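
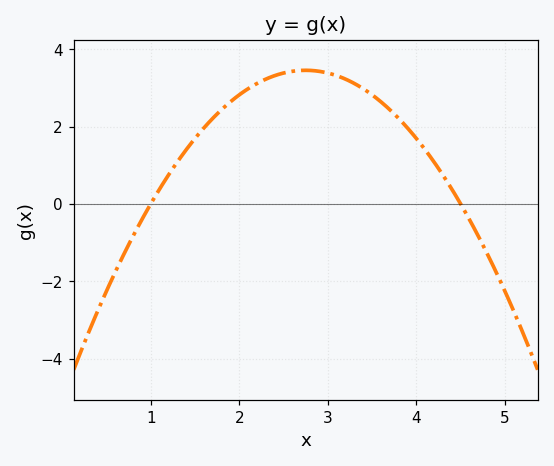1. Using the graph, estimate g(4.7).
-0.836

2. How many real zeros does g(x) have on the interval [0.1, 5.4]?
2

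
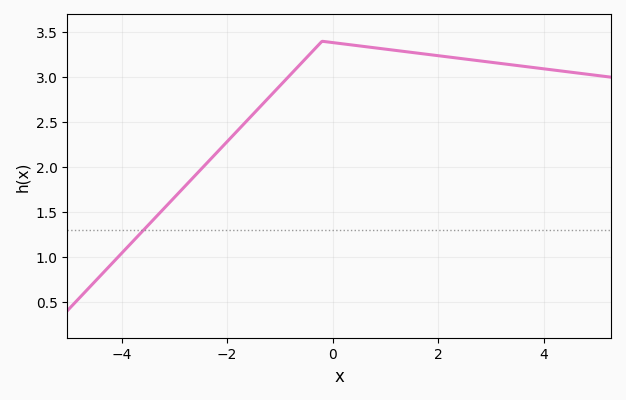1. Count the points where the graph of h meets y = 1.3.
1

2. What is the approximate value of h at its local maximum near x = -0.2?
3.4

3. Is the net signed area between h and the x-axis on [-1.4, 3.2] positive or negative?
positive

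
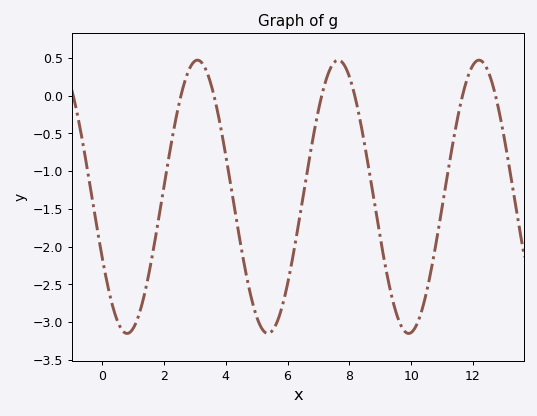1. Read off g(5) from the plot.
-2.93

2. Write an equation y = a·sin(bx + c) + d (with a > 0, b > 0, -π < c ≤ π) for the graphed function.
y = 1.81sin(1.38x - 2.69) - 1.34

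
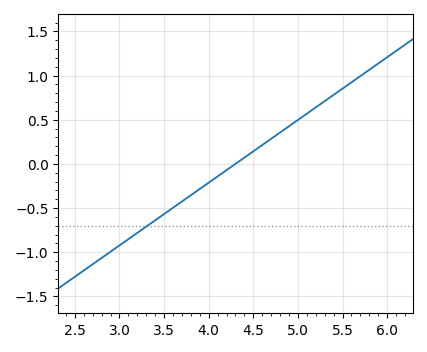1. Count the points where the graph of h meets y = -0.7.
1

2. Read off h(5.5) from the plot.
0.852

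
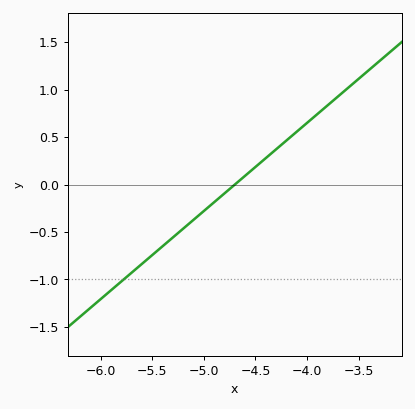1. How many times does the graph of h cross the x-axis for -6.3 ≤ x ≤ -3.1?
1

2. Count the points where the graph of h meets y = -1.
1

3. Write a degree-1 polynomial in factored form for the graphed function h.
y = 0.93(x + 4.7)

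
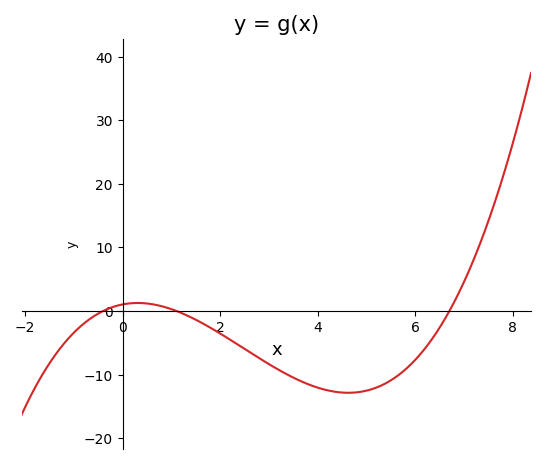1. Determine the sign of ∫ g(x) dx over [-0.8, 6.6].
negative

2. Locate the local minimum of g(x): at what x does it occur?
4.6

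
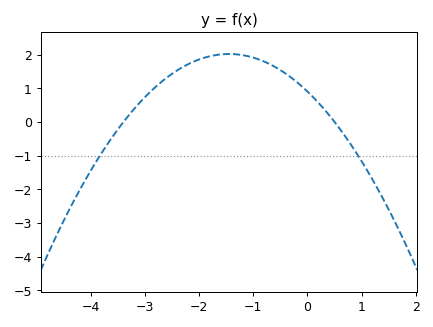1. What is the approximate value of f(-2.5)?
1.43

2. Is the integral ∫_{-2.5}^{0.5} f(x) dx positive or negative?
positive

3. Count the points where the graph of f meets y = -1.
2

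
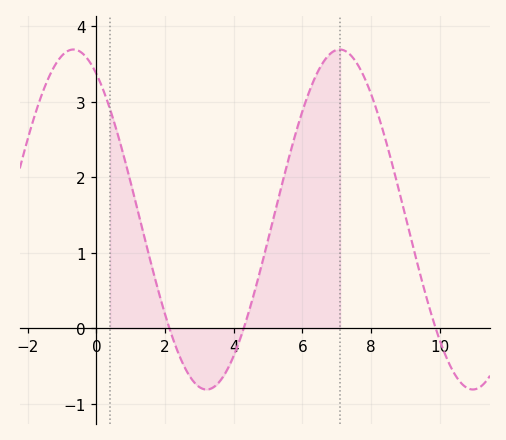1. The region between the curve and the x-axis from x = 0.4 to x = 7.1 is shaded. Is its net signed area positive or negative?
positive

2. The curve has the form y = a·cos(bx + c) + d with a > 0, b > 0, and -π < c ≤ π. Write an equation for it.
y = 2.25cos(0.81x + 0.542) + 1.44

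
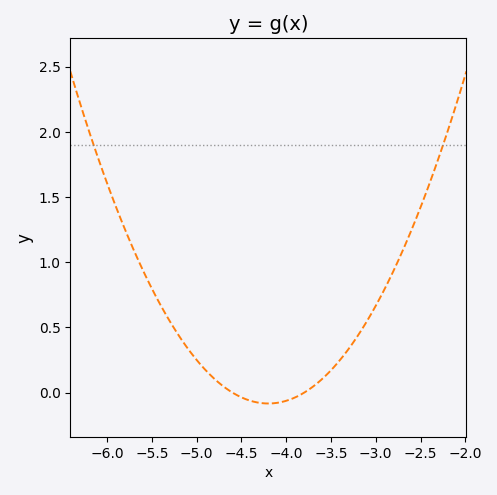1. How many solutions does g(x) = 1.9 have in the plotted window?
2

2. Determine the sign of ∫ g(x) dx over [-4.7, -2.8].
positive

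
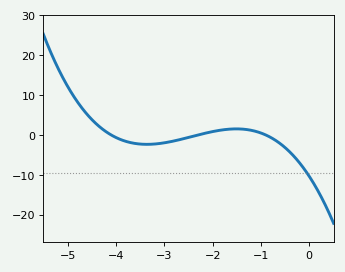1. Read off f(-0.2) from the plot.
-6.99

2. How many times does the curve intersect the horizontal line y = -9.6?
1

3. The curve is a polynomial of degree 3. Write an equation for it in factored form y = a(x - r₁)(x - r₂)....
y = -1.22(x + 4.1)(x + 2.3)(x + 0.9)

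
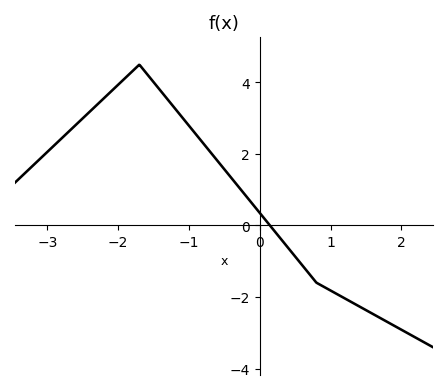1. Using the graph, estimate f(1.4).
-2.2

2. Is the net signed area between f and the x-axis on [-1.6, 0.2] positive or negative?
positive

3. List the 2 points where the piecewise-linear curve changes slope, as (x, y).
(-1.7, 4.5); (0.8, -1.6)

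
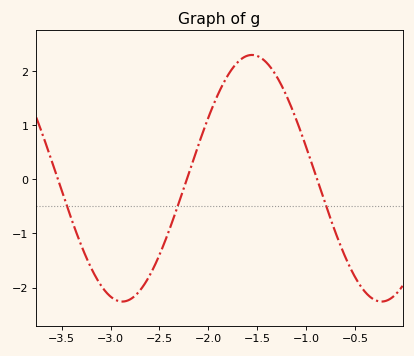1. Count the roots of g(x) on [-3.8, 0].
3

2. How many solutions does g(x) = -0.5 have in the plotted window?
3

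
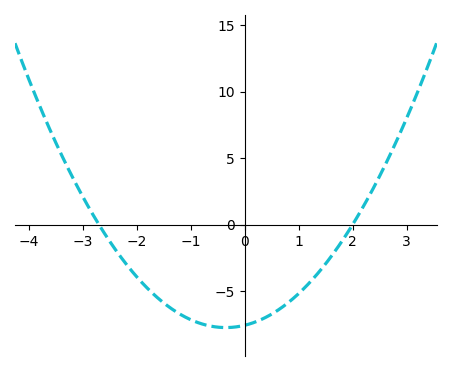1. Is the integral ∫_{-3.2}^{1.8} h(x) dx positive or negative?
negative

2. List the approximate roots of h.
-2.8, 2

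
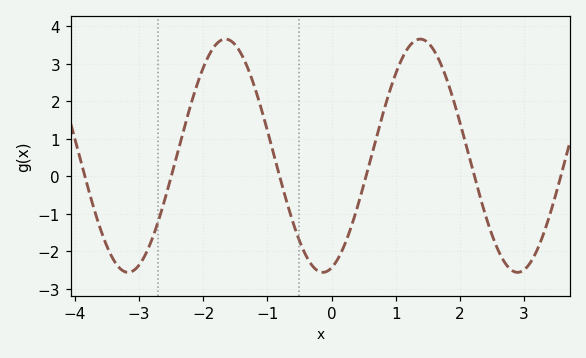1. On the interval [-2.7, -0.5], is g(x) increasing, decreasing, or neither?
neither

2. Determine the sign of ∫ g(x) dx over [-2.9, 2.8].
positive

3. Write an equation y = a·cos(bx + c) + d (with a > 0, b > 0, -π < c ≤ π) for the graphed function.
y = 3.11cos(2.07x - 2.86) + 0.55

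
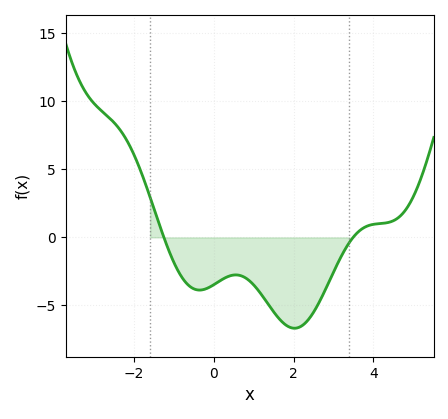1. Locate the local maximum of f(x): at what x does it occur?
0.548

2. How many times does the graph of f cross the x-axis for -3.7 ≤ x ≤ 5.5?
2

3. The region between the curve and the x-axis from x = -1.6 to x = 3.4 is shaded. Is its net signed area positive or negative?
negative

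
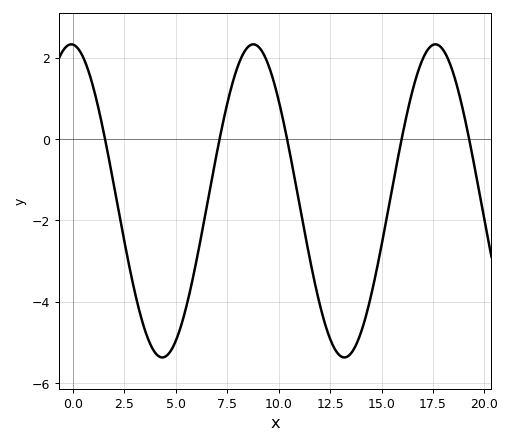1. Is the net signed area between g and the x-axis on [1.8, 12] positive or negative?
negative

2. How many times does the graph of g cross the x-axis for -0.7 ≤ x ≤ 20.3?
5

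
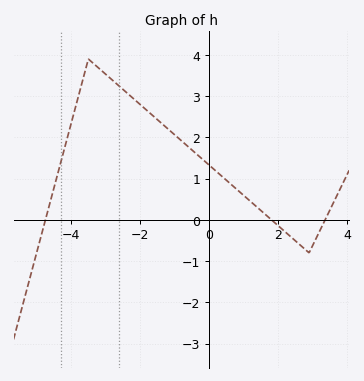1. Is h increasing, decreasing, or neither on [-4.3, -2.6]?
neither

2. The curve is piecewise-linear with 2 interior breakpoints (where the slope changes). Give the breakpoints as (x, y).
(-3.5, 3.9); (2.9, -0.8)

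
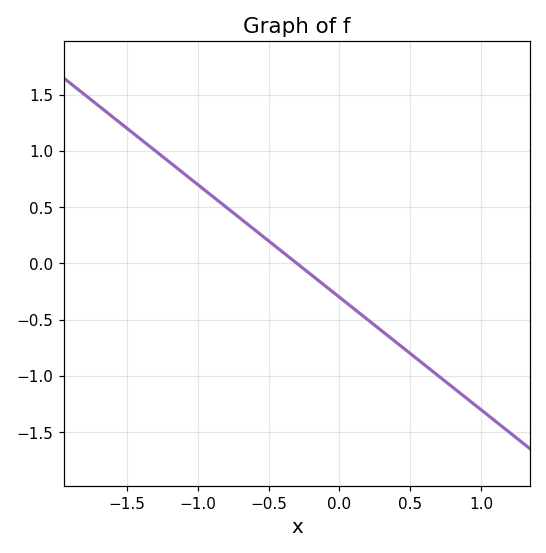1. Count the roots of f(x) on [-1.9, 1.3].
1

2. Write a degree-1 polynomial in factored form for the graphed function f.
y = -1(x + 0.3)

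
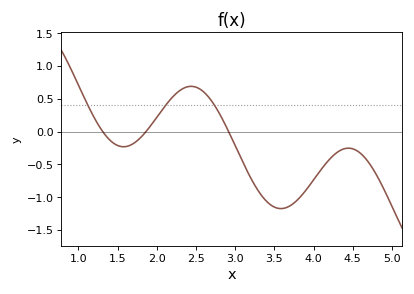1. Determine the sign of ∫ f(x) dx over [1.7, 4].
negative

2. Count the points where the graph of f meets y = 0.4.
3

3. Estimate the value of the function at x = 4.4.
-0.25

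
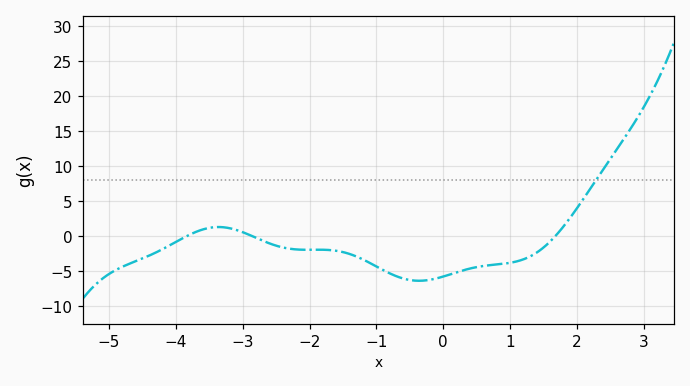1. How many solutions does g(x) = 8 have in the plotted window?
1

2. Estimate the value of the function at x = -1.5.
-2.5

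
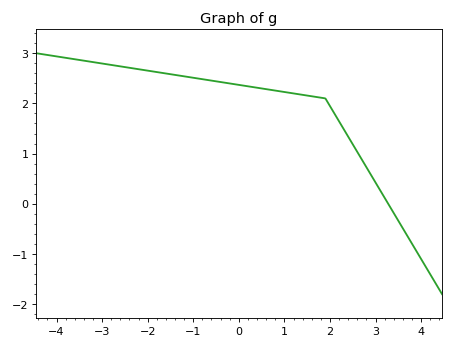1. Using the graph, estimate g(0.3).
2.3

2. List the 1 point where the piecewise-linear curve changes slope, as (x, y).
(1.9, 2.1)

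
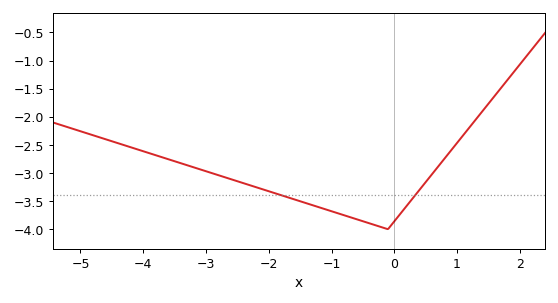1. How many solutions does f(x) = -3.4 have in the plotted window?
2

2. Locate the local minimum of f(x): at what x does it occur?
0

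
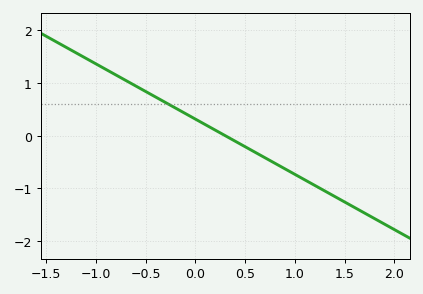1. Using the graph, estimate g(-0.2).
0.5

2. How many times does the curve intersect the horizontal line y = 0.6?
1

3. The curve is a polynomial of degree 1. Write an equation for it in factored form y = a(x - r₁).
y = -1.05(x - 0.3)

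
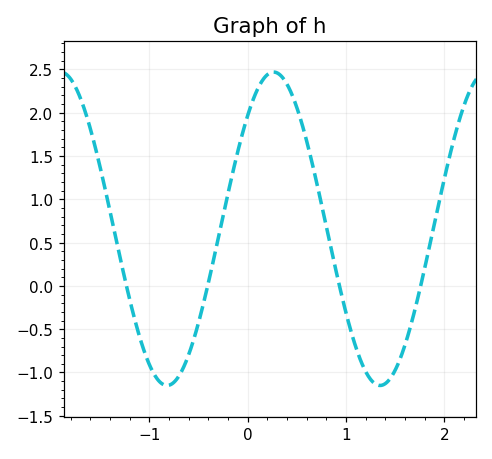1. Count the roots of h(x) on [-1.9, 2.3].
4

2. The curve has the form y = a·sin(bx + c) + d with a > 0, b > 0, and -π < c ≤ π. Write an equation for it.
y = 1.81sin(2.9x + 0.81) + 0.66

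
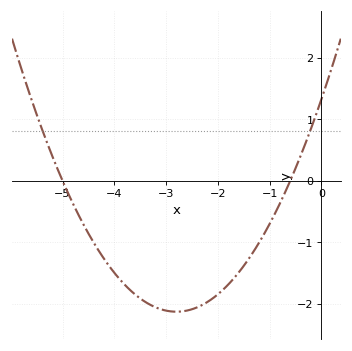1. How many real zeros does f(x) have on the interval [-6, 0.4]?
2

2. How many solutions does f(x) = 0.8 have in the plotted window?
2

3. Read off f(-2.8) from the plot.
-2.13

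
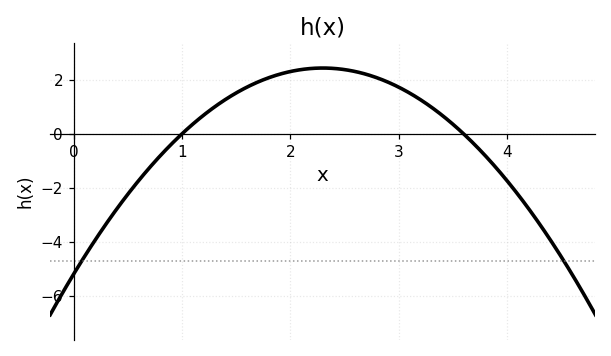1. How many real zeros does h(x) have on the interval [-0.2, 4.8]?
2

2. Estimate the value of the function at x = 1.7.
2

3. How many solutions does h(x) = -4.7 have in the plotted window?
2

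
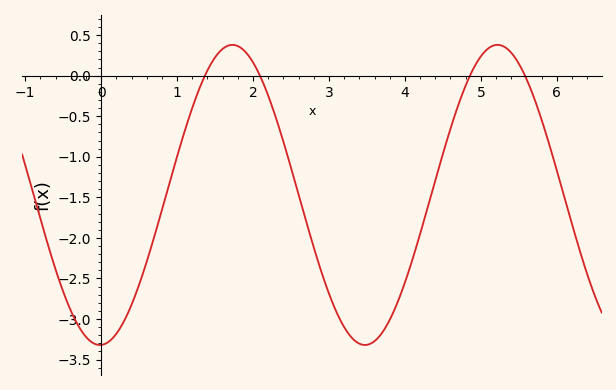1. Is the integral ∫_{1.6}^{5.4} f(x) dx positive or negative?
negative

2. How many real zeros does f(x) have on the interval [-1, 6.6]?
4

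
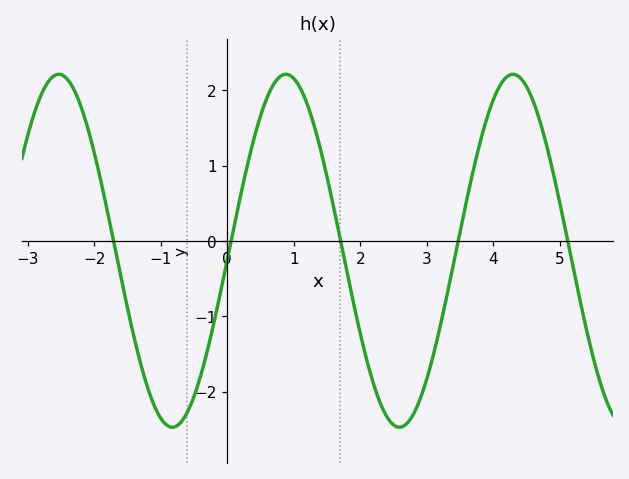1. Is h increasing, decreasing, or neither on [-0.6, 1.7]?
neither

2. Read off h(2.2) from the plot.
-1.9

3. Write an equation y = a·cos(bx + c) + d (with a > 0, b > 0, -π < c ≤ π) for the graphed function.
y = 2.34cos(1.8x - 1.6) - 0.13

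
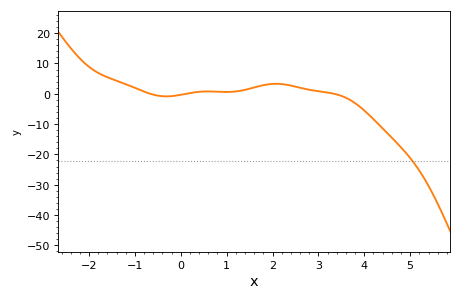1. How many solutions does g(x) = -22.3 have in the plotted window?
1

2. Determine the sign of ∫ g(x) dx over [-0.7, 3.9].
positive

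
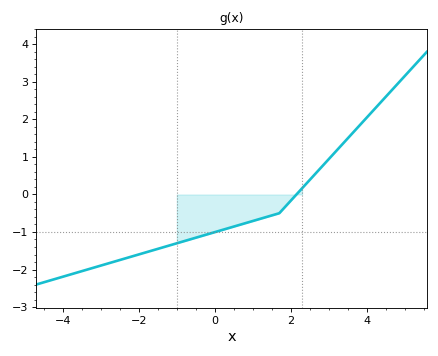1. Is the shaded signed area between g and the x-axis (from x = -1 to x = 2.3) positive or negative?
negative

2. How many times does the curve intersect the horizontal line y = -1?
1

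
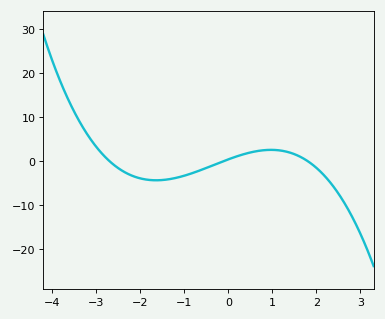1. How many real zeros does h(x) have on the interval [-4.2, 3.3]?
3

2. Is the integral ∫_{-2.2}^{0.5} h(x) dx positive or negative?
negative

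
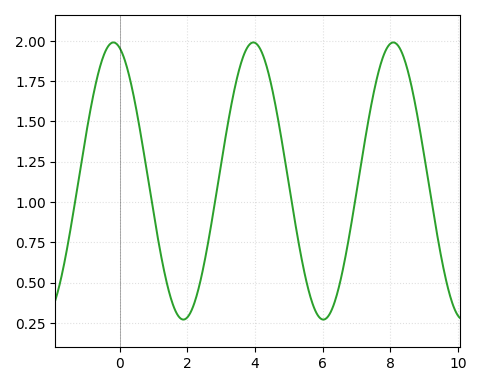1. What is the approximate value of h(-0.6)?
1.82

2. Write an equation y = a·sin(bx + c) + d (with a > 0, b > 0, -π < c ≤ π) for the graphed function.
y = 0.86sin(1.5x + 1.8) + 1.13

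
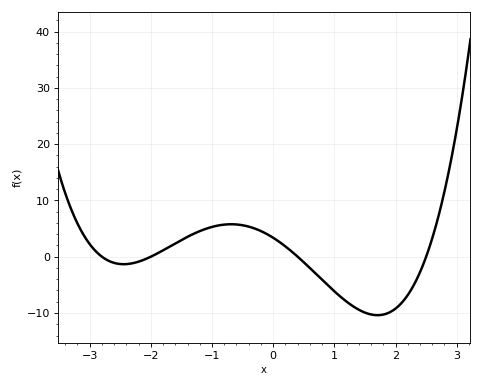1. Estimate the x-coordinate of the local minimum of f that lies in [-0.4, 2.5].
1.7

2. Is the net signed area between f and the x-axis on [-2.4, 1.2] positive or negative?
positive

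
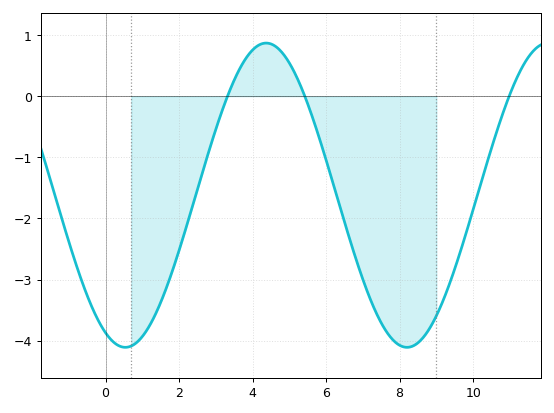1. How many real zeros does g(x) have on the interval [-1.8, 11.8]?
3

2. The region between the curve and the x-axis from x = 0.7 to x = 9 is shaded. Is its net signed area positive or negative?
negative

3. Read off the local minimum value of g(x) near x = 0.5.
-4.11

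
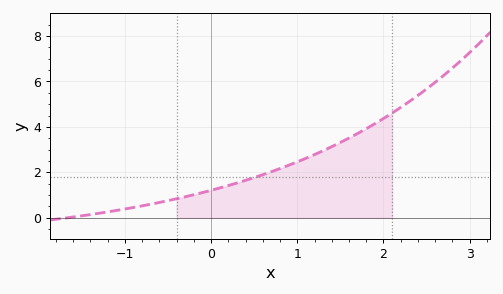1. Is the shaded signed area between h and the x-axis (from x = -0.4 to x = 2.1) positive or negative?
positive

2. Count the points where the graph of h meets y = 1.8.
1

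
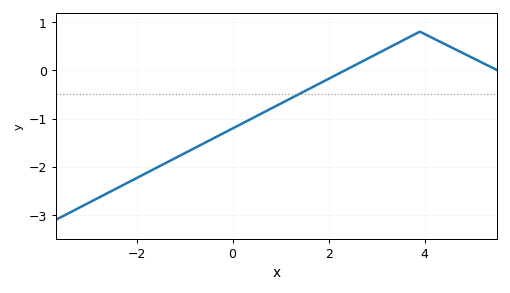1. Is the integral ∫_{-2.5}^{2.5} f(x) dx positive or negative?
negative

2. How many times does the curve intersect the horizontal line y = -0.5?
1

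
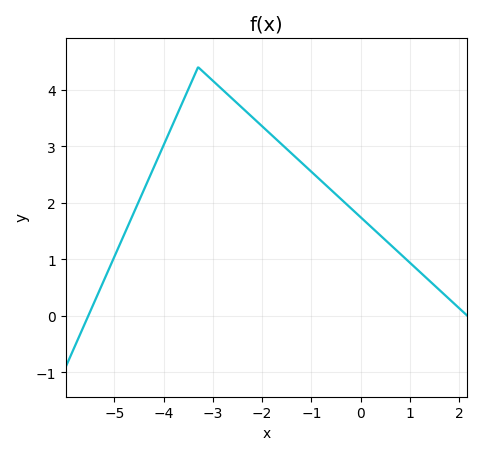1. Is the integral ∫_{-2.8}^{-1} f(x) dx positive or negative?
positive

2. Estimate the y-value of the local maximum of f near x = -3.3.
4.4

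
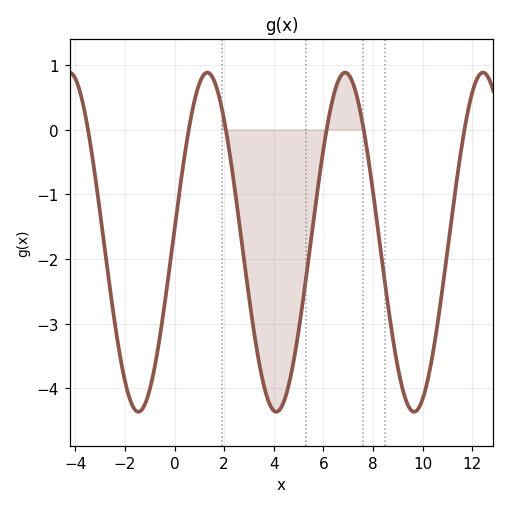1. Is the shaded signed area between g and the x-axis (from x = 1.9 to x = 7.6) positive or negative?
negative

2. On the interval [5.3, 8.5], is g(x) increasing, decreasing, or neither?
neither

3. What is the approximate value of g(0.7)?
0.264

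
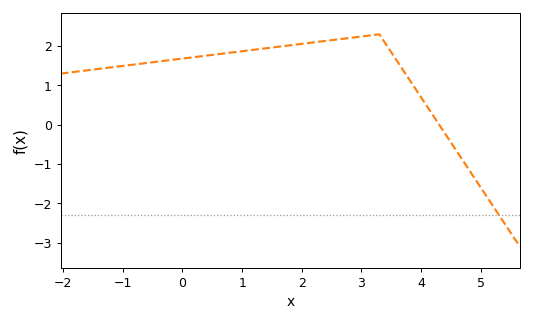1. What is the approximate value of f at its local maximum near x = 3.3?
2.3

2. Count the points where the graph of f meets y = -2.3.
1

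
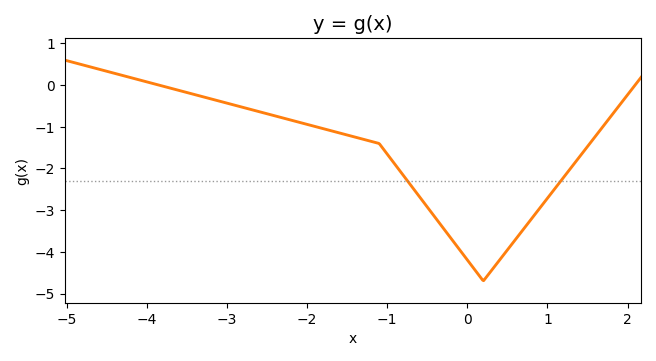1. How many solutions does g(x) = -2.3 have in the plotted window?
2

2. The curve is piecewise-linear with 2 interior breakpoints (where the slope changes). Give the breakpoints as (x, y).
(-1.1, -1.4); (0.2, -4.7)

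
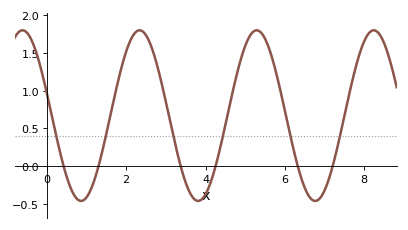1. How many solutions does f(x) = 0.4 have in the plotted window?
6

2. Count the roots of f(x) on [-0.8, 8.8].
6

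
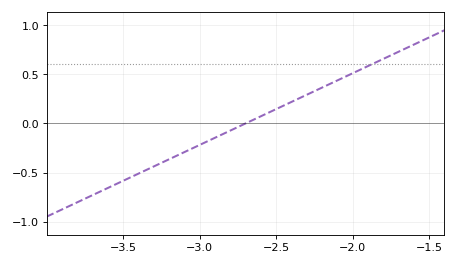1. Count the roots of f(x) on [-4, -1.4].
1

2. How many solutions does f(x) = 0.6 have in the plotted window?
1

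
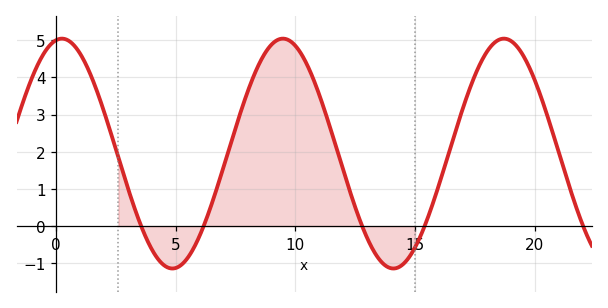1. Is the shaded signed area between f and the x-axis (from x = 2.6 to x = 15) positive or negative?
positive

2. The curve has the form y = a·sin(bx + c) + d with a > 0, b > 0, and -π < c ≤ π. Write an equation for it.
y = 3.09sin(0.68x + 1.41) + 1.95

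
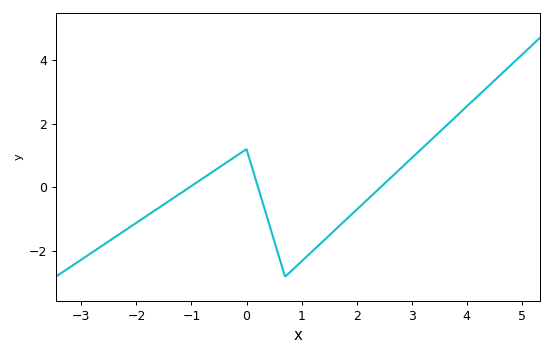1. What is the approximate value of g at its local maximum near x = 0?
1.2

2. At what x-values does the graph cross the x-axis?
-1.04, 0.21, 2.43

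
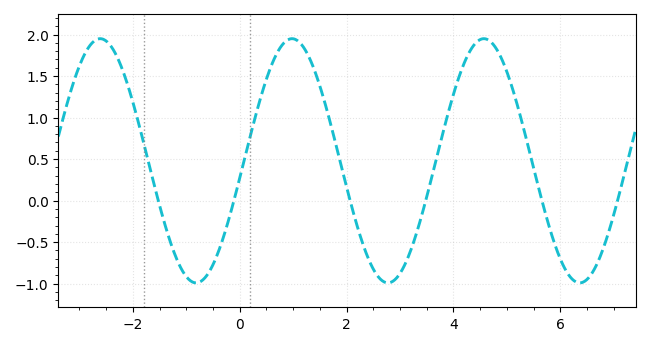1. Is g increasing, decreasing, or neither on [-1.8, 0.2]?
neither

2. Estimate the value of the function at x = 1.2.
1.84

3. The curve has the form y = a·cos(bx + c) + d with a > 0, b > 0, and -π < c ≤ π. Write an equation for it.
y = 1.47cos(1.75x - 1.71) + 0.48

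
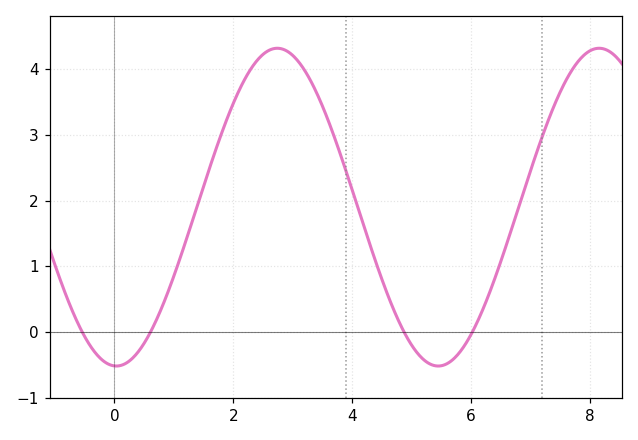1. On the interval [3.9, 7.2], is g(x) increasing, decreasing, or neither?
neither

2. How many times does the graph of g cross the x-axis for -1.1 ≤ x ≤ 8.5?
4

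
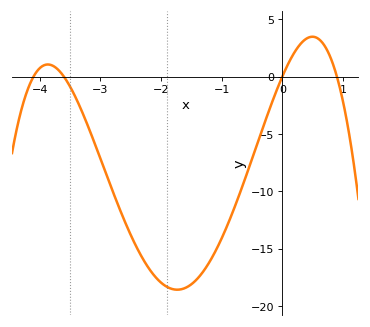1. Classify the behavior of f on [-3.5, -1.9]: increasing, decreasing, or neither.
decreasing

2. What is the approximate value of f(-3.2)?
-4.5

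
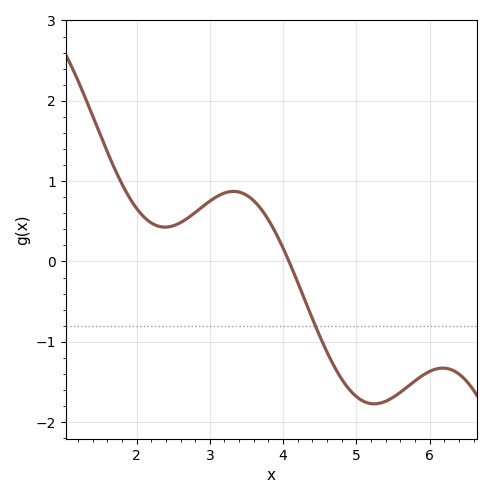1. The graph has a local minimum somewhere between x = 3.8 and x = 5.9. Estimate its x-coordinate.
5.24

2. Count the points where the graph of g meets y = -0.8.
1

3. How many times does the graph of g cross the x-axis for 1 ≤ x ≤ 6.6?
1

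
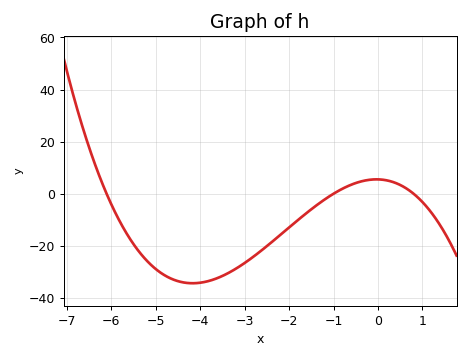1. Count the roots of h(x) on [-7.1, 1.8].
3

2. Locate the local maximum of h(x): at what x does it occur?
-0.032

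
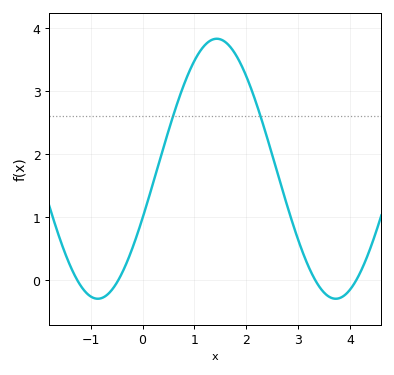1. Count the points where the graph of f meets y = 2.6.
2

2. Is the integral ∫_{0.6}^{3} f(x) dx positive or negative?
positive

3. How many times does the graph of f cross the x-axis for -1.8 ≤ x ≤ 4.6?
4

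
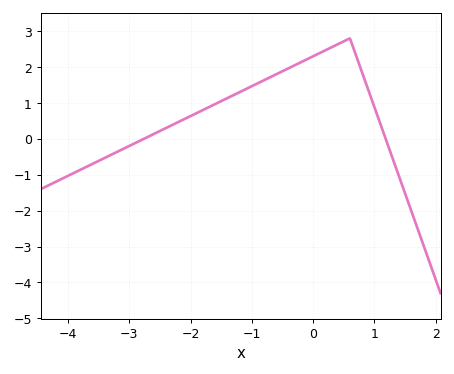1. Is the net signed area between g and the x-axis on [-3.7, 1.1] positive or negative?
positive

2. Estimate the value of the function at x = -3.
-0.2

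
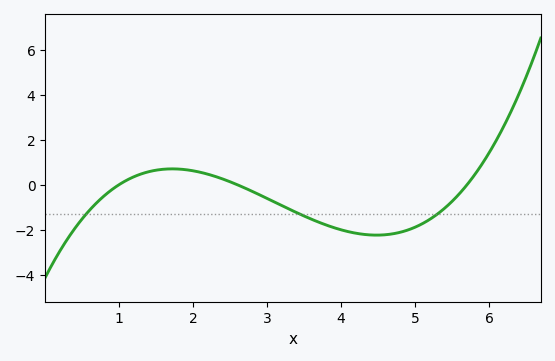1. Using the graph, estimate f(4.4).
-2.23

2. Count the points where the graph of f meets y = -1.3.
3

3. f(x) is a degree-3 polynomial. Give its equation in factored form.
y = 0.28(x - 1)(x - 2.6)(x - 5.7)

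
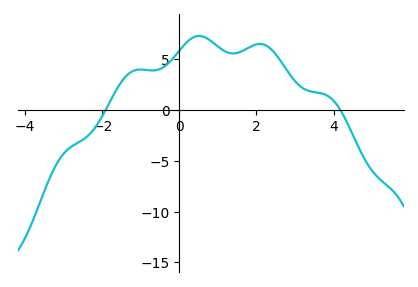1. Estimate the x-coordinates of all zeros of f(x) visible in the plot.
-1.91, 4.18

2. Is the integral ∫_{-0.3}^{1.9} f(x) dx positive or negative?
positive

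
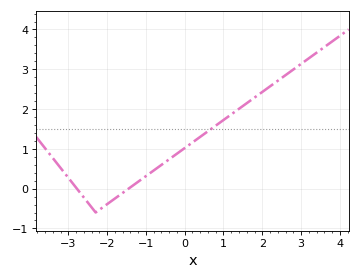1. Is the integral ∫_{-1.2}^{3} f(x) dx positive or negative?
positive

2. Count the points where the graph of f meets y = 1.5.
1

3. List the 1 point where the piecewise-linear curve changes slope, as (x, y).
(-2.3, -0.6)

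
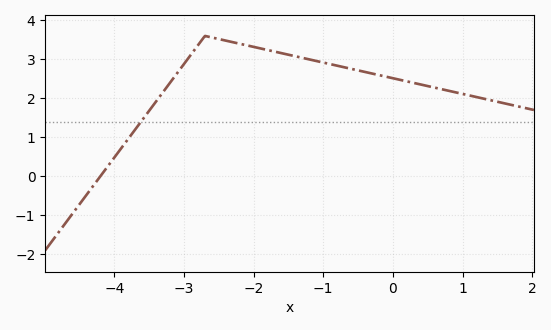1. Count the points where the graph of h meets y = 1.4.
1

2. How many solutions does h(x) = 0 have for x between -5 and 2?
1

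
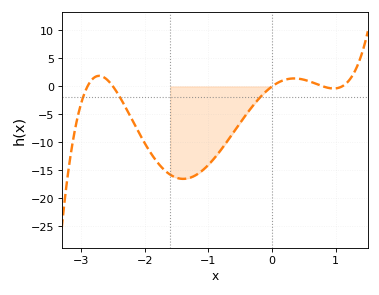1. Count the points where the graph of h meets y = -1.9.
3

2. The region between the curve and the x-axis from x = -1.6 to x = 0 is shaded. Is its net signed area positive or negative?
negative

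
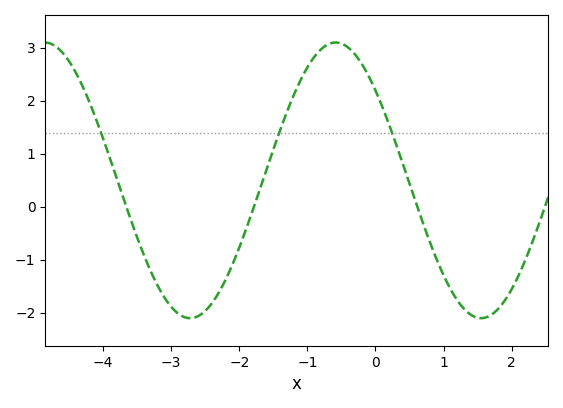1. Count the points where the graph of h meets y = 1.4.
3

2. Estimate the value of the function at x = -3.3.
-1.2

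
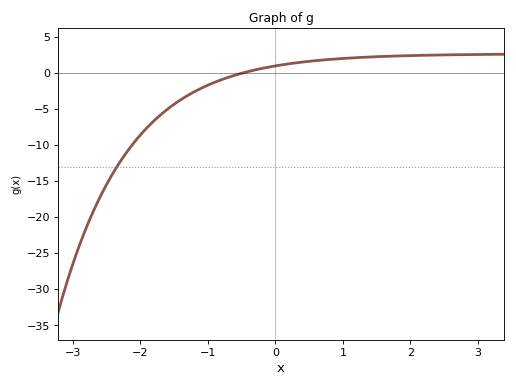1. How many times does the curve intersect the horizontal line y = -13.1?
1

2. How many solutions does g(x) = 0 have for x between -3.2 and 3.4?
1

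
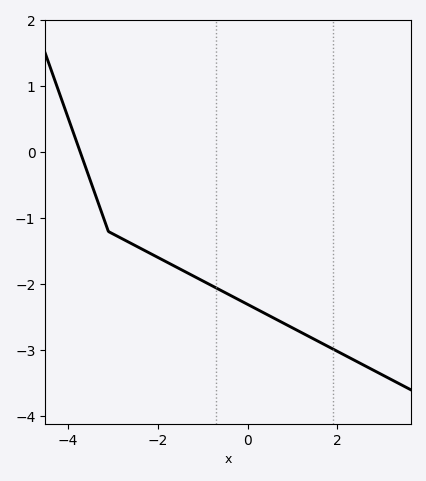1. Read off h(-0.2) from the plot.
-2.2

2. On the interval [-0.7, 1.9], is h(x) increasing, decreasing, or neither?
decreasing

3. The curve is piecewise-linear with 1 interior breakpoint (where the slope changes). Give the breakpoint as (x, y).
(-3.1, -1.2)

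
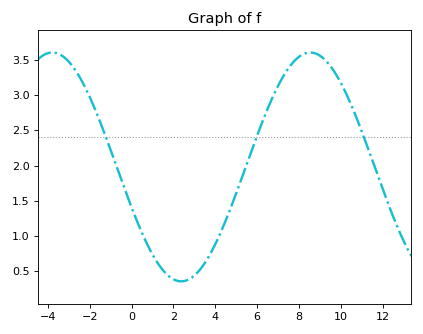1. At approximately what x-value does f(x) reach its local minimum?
2.38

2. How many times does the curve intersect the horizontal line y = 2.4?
3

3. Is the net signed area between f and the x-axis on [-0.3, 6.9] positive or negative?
positive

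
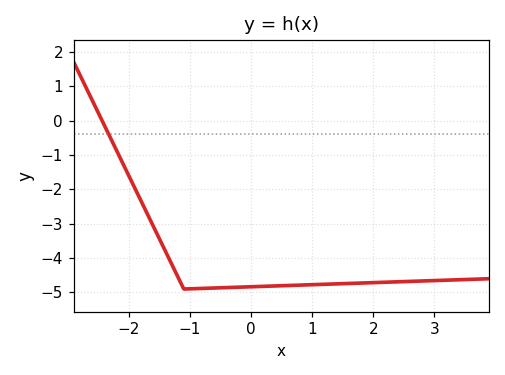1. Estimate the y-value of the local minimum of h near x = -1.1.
-4.9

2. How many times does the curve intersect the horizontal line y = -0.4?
1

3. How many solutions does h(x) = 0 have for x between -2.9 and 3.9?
1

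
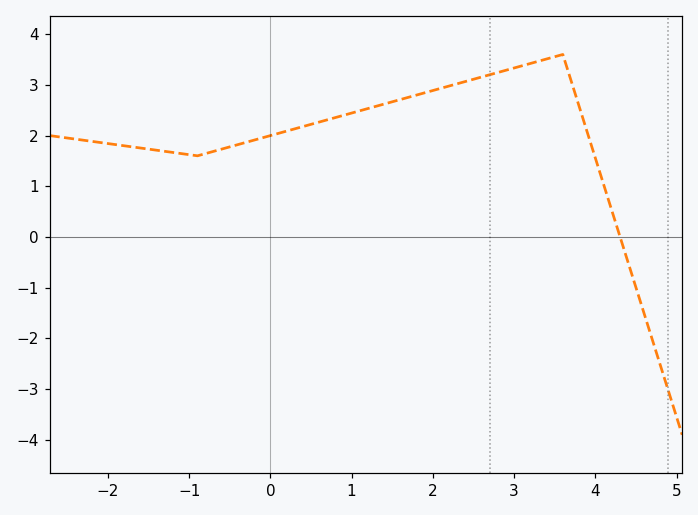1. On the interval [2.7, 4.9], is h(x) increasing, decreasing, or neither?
neither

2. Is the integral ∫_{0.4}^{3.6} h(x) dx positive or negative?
positive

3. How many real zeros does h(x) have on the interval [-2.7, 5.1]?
1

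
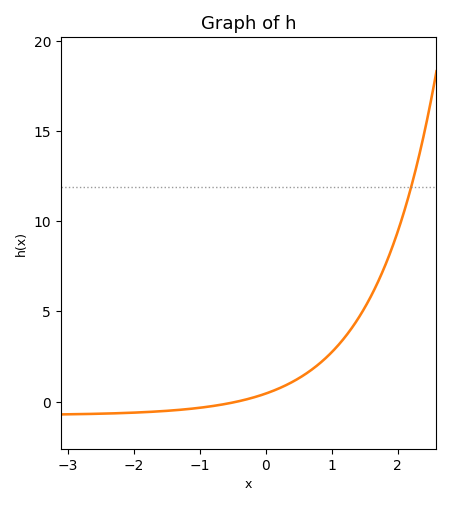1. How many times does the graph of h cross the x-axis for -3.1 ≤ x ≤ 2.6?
1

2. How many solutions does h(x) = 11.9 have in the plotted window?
1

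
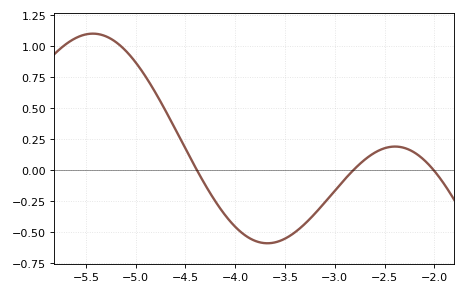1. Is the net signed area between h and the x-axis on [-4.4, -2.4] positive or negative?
negative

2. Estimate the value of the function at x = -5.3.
1.08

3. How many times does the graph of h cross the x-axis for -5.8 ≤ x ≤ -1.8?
3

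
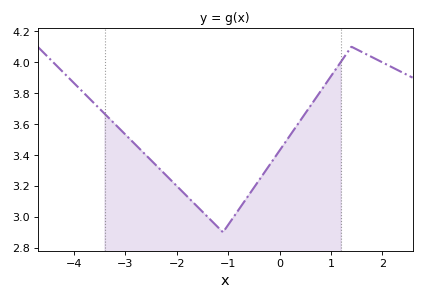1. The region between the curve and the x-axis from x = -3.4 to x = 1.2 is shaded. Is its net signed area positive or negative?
positive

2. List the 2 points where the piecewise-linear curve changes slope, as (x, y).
(-1.1, 2.9); (1.4, 4.1)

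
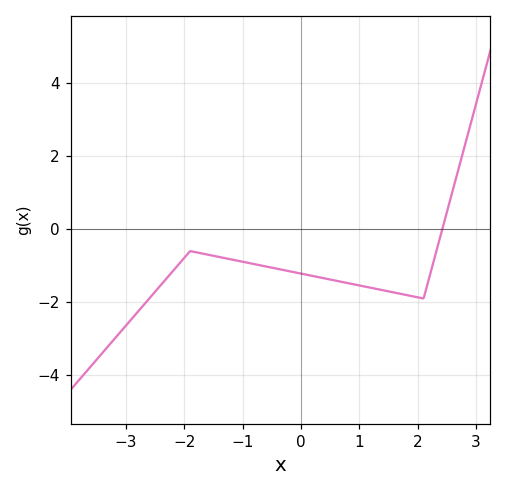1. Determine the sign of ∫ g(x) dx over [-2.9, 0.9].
negative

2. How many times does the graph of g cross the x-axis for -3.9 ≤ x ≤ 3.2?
1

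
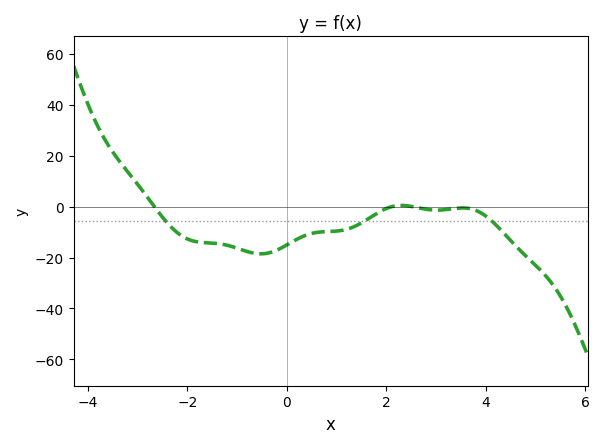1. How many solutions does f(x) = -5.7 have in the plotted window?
3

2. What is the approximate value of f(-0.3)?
-17.8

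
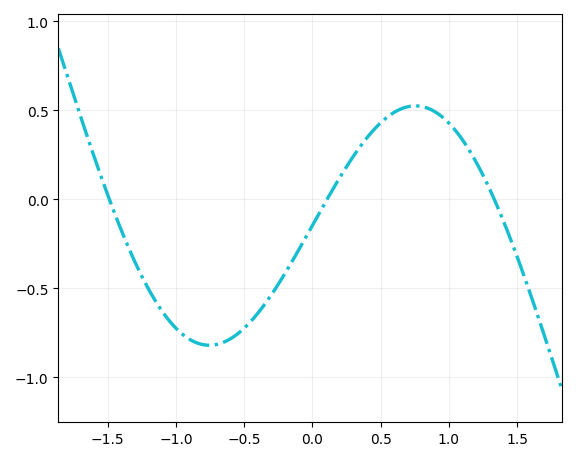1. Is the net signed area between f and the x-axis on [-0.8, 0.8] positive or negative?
negative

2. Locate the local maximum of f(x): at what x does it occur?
0.755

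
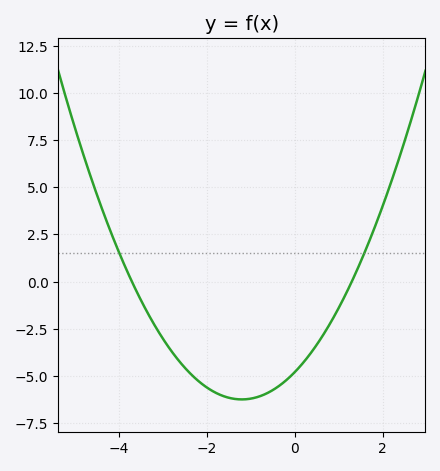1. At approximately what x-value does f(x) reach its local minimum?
-1.2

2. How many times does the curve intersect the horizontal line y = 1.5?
2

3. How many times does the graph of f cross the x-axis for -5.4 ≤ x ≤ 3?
2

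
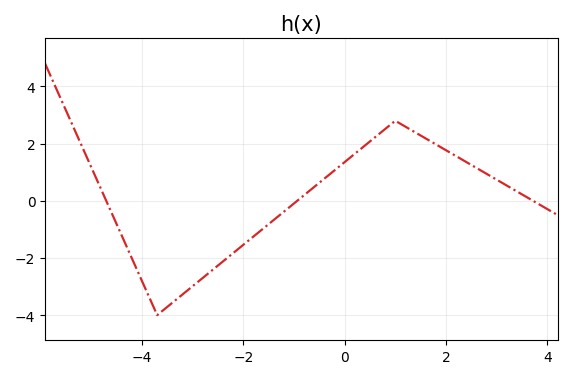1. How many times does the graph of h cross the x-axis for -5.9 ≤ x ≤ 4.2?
3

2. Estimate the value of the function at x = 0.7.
2.37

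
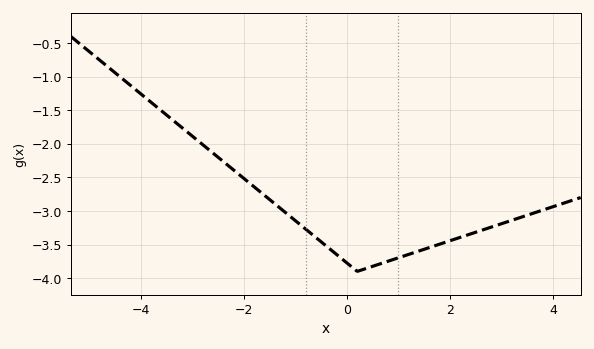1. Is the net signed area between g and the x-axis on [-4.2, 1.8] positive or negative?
negative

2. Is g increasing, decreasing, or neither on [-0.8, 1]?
neither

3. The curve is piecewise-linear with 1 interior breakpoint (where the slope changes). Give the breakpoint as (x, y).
(0.2, -3.9)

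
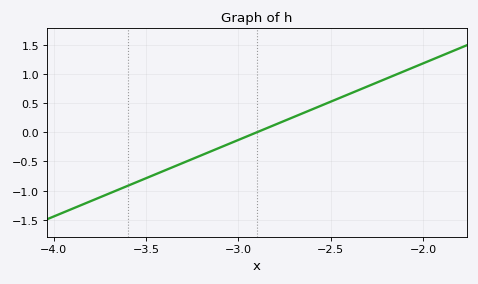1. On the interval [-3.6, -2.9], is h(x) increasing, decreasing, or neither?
increasing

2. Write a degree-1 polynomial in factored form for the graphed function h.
y = 1.31(x + 2.9)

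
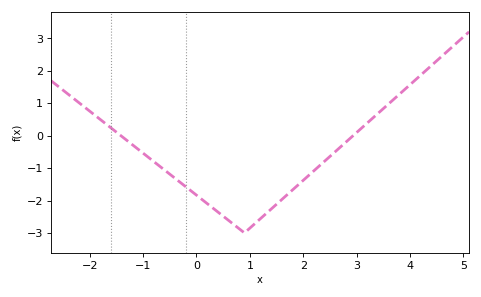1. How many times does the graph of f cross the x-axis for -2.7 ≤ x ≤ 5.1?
2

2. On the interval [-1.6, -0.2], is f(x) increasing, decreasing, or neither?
decreasing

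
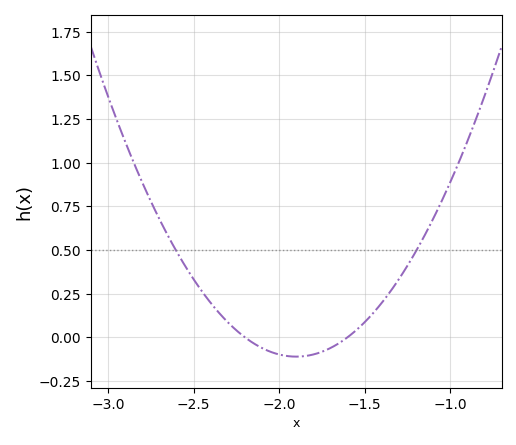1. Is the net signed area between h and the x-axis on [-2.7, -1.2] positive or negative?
positive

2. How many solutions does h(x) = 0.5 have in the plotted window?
2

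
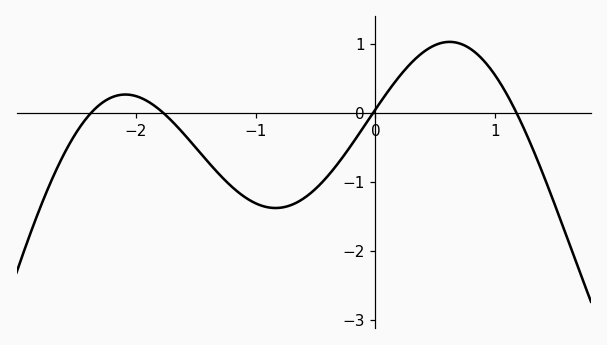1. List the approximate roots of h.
-2.37, -1.77, -0.017, 1.18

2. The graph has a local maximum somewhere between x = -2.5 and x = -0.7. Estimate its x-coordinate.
-2.09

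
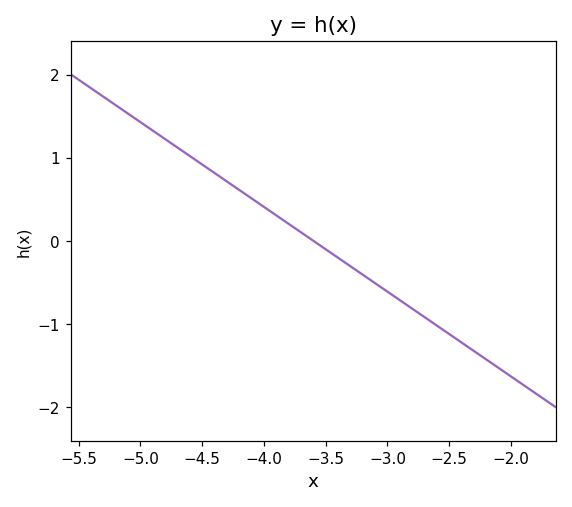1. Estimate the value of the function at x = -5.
1.43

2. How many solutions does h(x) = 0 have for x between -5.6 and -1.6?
1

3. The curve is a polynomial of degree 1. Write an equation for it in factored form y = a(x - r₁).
y = -1.02(x + 3.6)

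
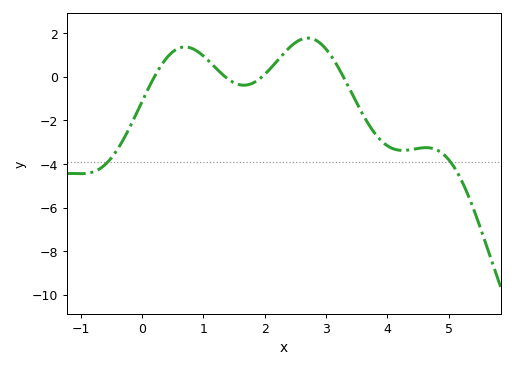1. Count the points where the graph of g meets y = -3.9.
2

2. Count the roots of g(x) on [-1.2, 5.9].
4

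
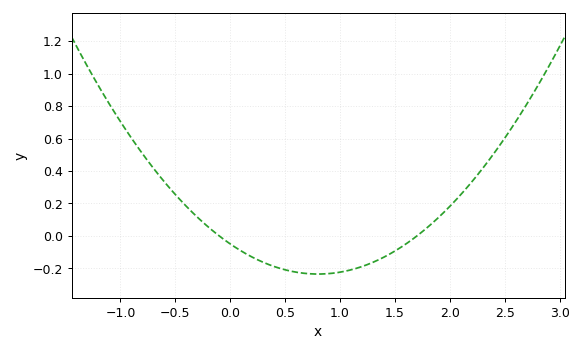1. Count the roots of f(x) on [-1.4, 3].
2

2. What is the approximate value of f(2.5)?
0.6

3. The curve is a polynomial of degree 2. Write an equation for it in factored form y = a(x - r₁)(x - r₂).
y = 0.29(x + 0.1)(x - 1.7)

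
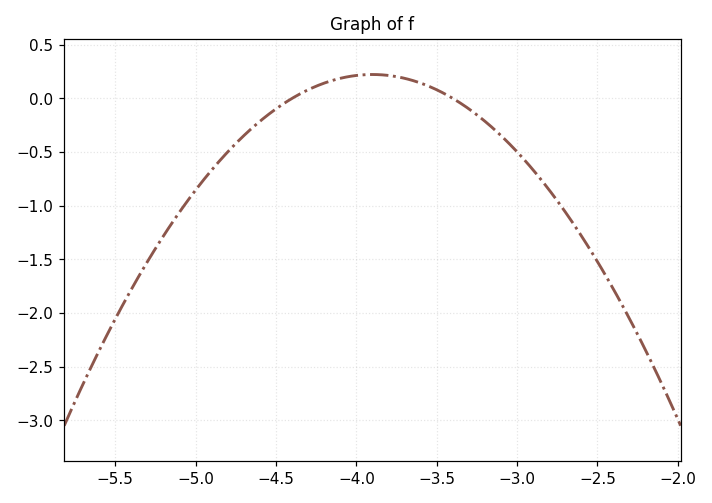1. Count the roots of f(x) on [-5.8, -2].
2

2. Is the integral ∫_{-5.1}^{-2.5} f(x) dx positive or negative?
negative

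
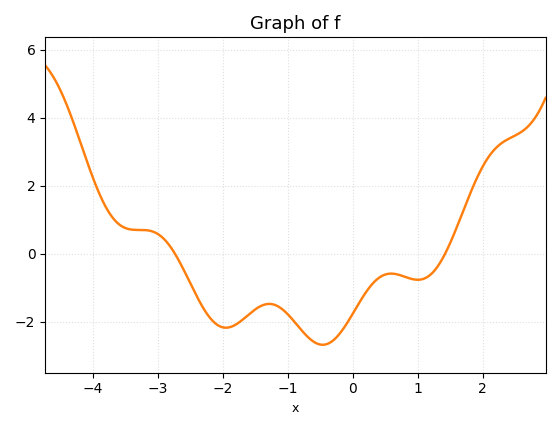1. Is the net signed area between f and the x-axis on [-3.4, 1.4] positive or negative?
negative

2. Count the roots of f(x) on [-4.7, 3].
2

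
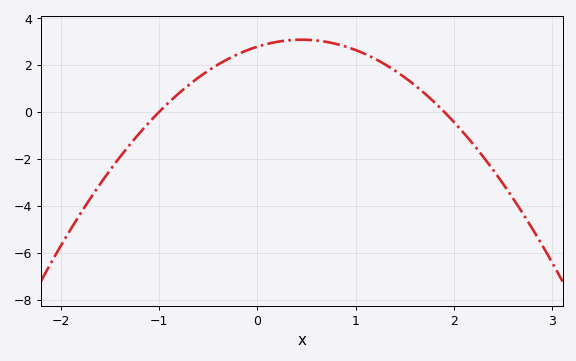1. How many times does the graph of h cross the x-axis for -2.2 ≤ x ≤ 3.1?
2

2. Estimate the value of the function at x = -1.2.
-0.905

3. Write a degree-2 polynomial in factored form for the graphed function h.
y = -1.46(x + 1)(x - 1.9)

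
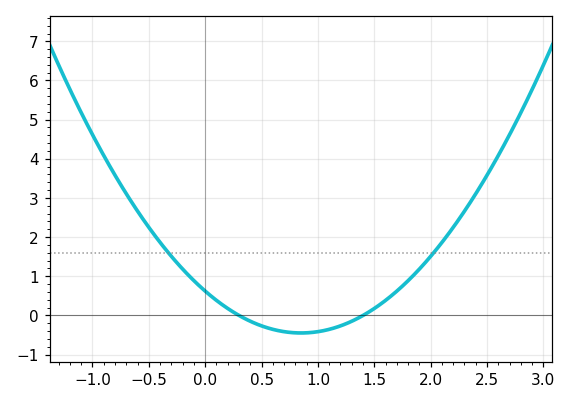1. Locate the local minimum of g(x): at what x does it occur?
0.85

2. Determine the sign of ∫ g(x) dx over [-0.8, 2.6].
positive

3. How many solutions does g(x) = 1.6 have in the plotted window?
2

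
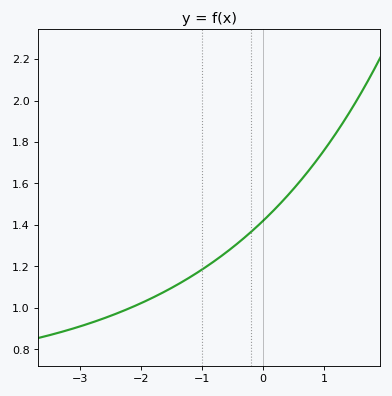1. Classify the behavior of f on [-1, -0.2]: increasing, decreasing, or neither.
increasing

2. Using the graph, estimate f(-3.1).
0.901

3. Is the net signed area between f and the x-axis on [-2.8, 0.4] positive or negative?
positive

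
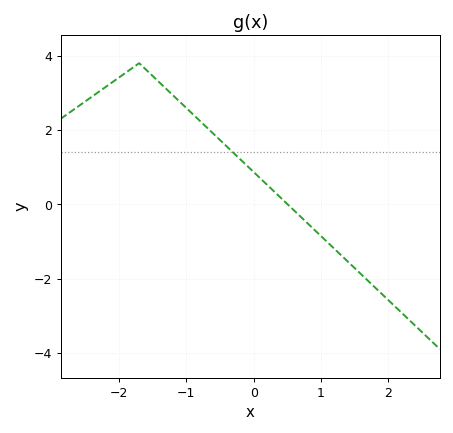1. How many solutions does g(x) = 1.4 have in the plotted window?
1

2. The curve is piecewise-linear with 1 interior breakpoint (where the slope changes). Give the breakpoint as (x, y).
(-1.7, 3.8)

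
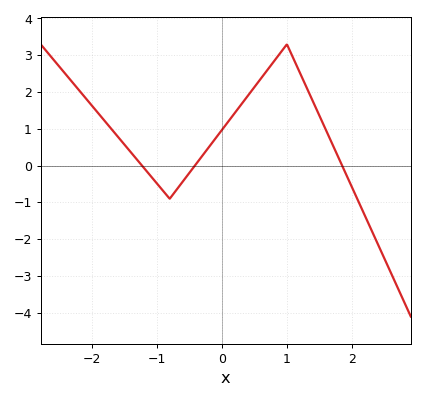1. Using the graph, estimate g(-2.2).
2.07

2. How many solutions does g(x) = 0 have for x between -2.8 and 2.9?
3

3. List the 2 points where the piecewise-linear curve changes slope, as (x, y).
(-0.8, -0.9); (1, 3.3)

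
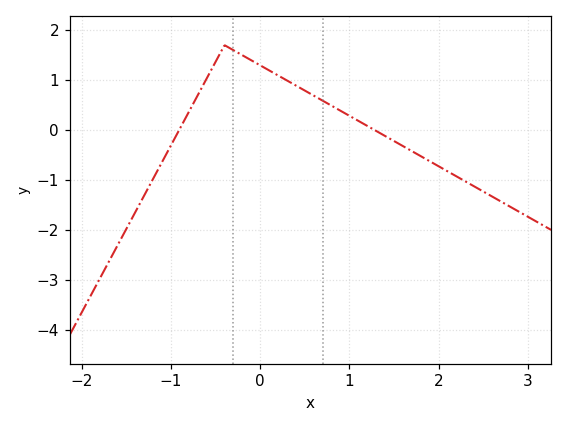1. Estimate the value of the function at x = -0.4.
1.7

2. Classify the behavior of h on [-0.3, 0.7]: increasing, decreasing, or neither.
decreasing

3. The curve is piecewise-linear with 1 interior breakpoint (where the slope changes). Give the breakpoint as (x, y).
(-0.4, 1.7)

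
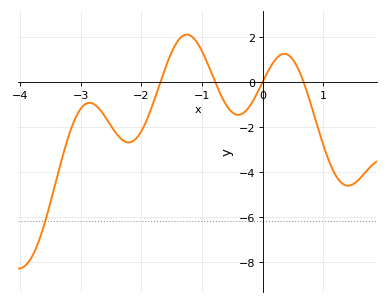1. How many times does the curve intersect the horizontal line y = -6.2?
1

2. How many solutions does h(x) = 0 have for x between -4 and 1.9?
4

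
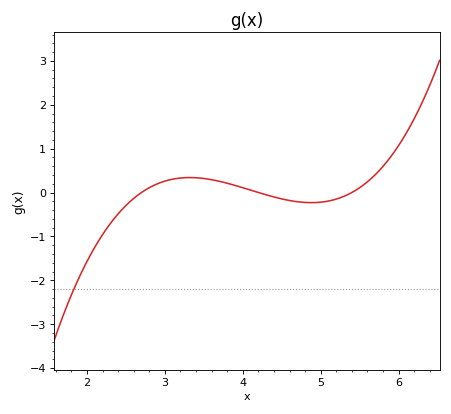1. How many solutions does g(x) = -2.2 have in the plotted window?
1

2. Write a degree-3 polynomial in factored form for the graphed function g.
y = 0.3(x - 2.7)(x - 4.2)(x - 5.4)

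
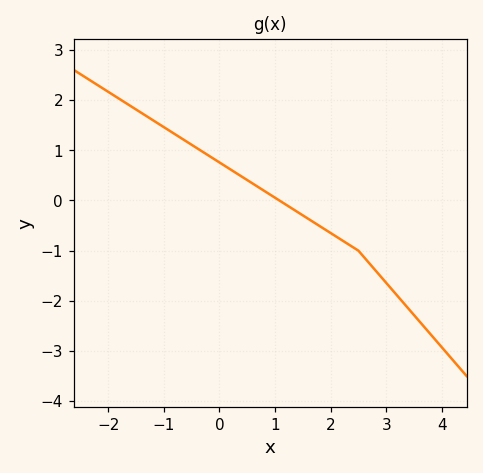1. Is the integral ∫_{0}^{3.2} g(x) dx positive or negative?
negative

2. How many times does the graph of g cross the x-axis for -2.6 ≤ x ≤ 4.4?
1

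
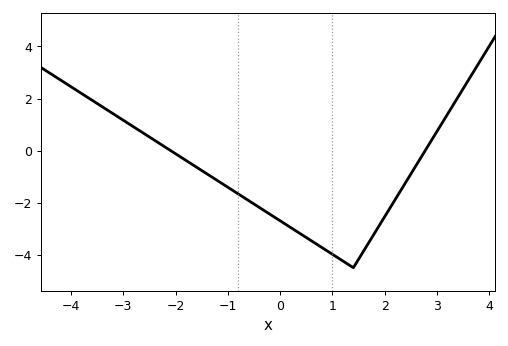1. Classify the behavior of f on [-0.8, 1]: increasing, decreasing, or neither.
decreasing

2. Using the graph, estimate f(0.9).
-3.86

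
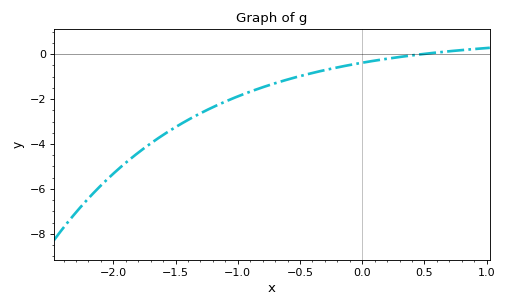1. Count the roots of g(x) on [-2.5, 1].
1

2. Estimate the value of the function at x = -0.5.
-1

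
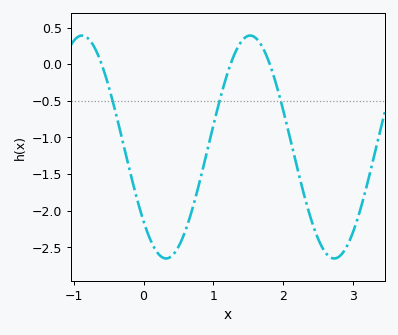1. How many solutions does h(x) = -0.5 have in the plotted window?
3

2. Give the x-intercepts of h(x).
-0.6, 1.2, 1.8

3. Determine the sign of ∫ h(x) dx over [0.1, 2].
negative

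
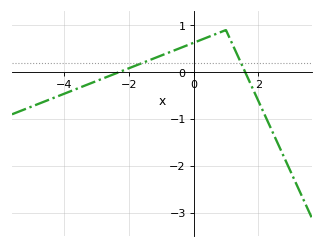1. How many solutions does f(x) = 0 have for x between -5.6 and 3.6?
2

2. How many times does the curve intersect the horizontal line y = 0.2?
2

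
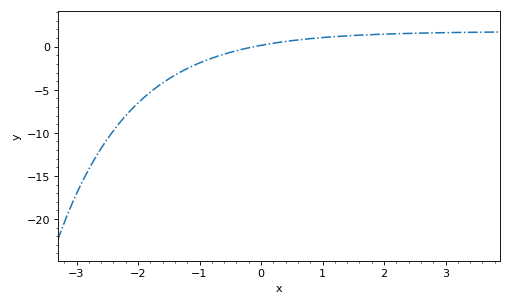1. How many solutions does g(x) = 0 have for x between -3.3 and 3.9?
1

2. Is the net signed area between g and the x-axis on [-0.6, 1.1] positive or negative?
positive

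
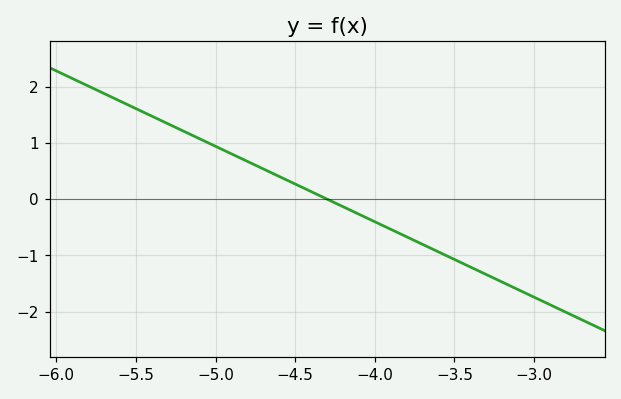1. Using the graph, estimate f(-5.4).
1.47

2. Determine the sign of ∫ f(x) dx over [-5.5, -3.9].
positive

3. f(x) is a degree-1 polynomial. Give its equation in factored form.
y = -1.34(x + 4.3)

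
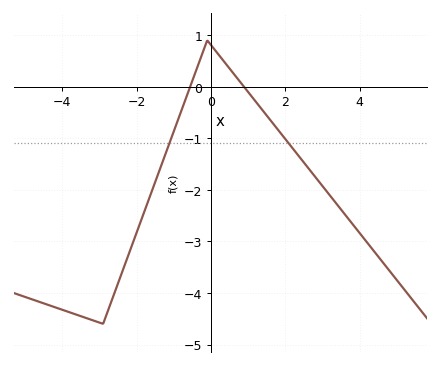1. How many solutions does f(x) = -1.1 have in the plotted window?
2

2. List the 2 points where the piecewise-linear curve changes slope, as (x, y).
(-2.9, -4.6); (-0.1, 0.9)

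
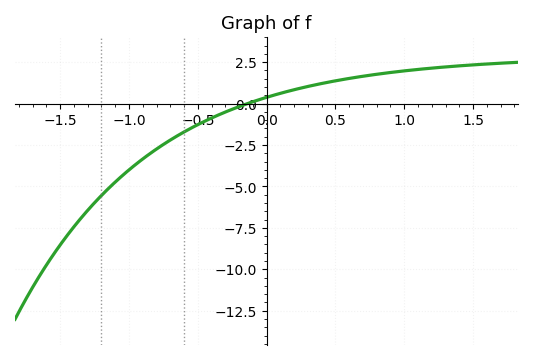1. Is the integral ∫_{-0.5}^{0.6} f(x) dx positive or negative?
positive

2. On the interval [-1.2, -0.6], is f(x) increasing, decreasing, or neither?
increasing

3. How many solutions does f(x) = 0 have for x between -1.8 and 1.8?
1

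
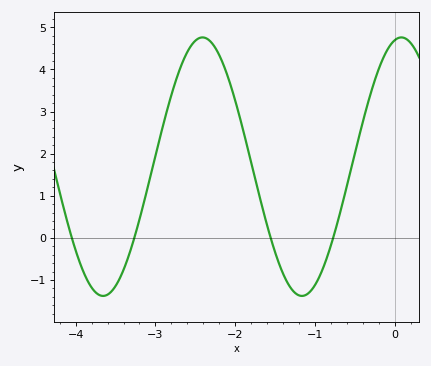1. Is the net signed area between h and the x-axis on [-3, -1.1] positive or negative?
positive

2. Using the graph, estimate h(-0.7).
0.485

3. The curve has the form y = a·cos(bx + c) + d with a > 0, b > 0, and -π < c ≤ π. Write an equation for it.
y = 3.07cos(2.52x - 0.21) + 1.69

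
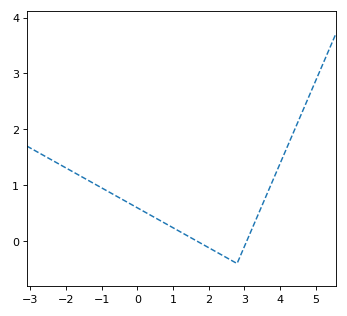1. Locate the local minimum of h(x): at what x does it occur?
2.8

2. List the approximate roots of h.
1.6, 3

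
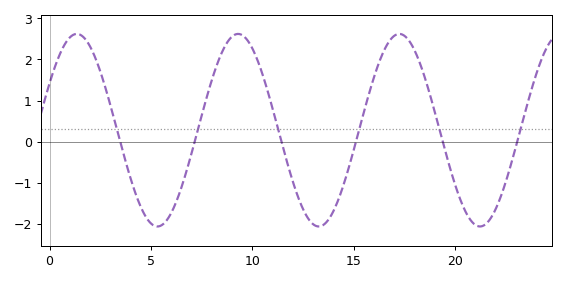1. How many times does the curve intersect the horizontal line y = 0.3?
6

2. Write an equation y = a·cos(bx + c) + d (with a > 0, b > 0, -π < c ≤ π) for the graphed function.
y = 2.34cos(0.79x - 1.06) + 0.28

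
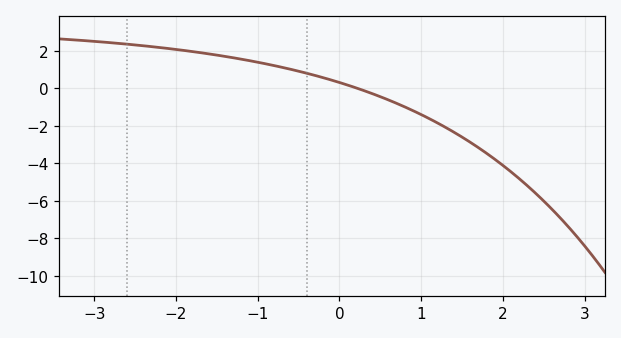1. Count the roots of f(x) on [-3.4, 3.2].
1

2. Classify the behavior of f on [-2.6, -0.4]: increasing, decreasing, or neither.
decreasing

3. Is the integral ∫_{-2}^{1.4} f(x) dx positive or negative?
positive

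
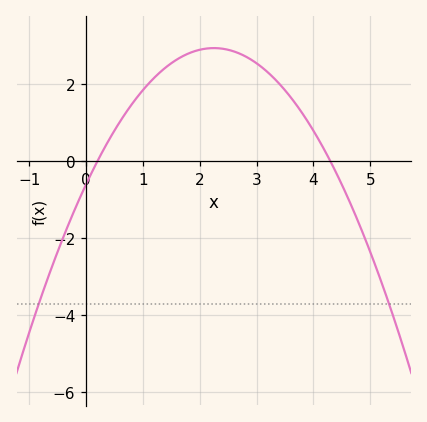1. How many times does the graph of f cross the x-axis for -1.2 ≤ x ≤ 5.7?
2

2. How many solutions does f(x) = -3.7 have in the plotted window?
2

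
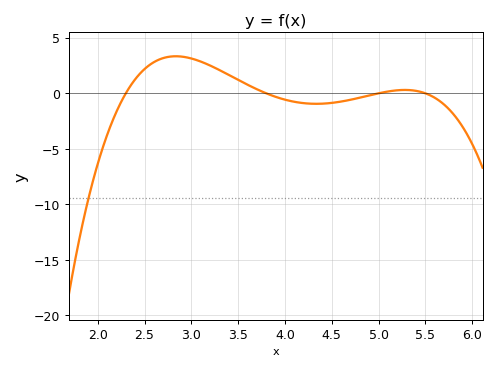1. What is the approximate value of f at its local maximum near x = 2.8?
3.34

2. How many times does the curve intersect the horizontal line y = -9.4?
1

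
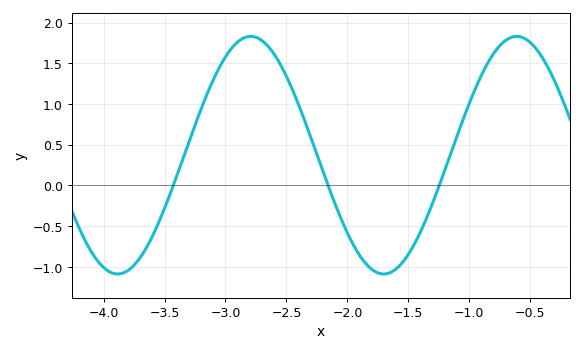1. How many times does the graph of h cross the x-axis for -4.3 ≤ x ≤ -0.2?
3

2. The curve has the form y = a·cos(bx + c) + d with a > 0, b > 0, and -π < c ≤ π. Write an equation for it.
y = 1.46cos(2.88x + 1.76) + 0.37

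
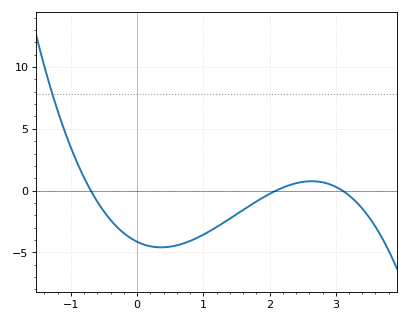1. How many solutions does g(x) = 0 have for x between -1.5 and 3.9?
3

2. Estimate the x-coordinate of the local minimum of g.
0.363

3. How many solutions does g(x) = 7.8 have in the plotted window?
1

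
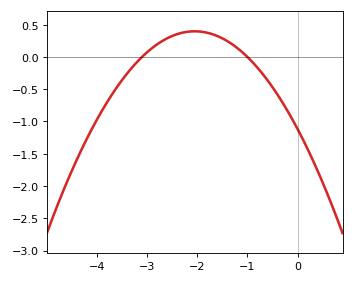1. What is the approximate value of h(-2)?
0.396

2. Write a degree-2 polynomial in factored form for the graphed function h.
y = -0.36(x + 3.1)(x + 1)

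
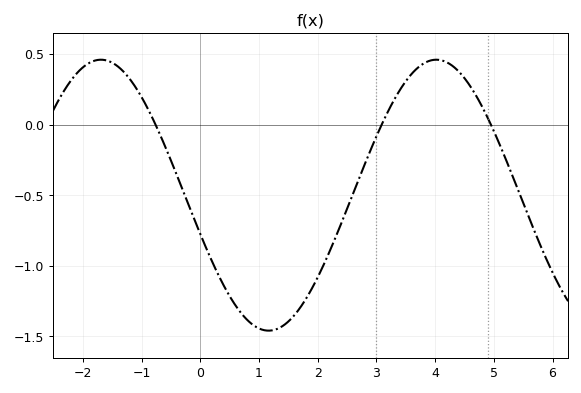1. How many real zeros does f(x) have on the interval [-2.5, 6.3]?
3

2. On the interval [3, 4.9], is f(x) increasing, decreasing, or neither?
neither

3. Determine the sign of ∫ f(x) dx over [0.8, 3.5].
negative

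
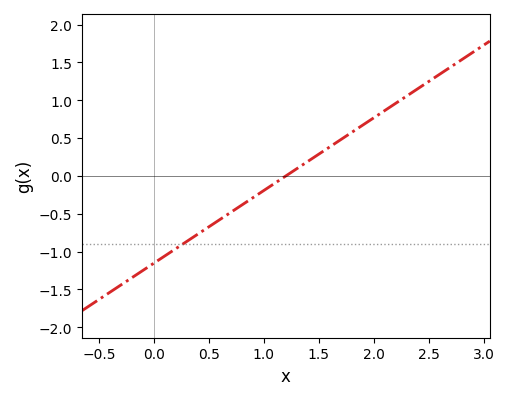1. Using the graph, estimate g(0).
-1.15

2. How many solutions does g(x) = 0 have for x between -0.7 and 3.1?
1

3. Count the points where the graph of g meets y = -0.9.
1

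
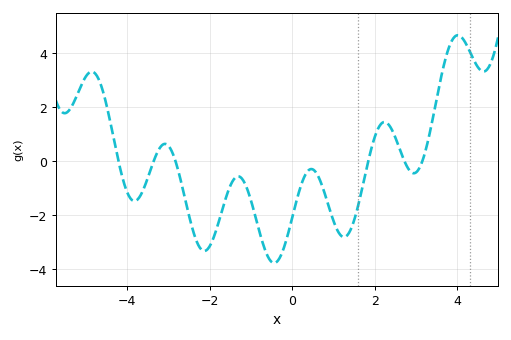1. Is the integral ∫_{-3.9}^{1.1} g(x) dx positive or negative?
negative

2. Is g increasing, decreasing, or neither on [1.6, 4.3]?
neither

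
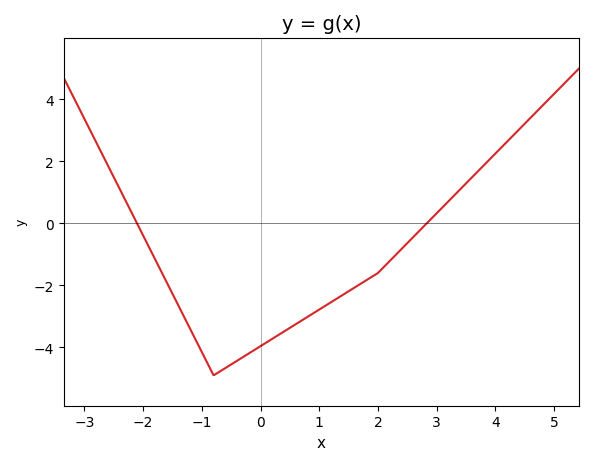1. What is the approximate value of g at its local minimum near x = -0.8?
-4.9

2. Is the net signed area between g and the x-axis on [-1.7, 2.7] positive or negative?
negative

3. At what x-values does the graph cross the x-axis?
-2.1, 2.83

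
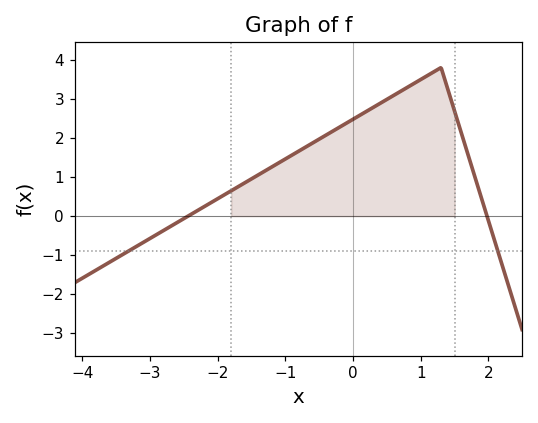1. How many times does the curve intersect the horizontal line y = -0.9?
2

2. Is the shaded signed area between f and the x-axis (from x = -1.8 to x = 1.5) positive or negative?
positive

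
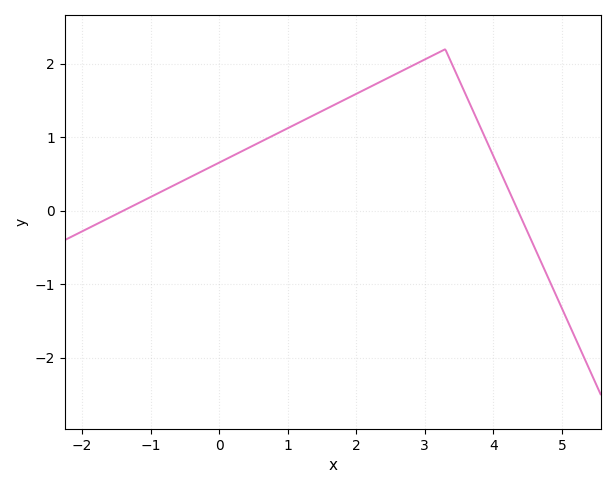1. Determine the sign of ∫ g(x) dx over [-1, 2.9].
positive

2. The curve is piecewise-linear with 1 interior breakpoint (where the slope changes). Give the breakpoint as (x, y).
(3.3, 2.2)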